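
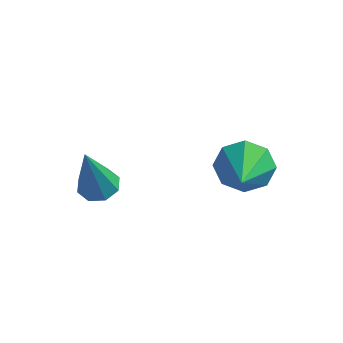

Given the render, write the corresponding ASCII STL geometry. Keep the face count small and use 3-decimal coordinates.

solid 
facet normal -0.250 0.859 -0.447
outer loop
vertex 0.922 0.536 -3.538
vertex 0.409 0.077 -4.133
vertex 0.265 0.459 -3.319
endloop
endfacet
facet normal 0.313 0.026 0.949
outer loop
vertex 0.922 0.536 -3.538
vertex 0.265 0.459 -3.319
vertex 0.791 -1.237 -3.447
endloop
endfacet
facet normal -0.250 0.859 -0.447
outer loop
vertex 0.265 0.459 -3.319
vertex 0.409 0.077 -4.133
vertex -0.307 0.158 -3.577
endloop
endfacet
facet normal -0.328 -0.172 0.929
outer loop
vertex 0.265 0.459 -3.319
vertex -0.307 0.158 -3.577
vertex 0.791 -1.237 -3.447
endloop
endfacet
facet normal -0.251 0.858 -0.448
outer loop
vertex -0.307 0.158 -3.577
vertex 0.409 0.077 -4.133
vertex -0.461 -0.191 -4.16
endloop
endfacet
facet normal -0.706 -0.510 0.492
outer loop
vertex -0.307 0.158 -3.577
vertex -0.461 -0.191 -4.16
vertex 0.791 -1.237 -3.447
endloop
endfacet
facet normal -0.250 0.858 -0.448
outer loop
vertex -0.461 -0.191 -4.16
vertex 0.409 0.077 -4.133
vertex -0.104 -0.383 -4.727
endloop
endfacet
facet normal -0.600 -0.793 -0.109
outer loop
vertex -0.461 -0.191 -4.16
vertex -0.104 -0.383 -4.727
vertex 0.791 -1.237 -3.447
endloop
endfacet
facet normal -0.250 0.858 -0.448
outer loop
vertex -0.104 -0.383 -4.727
vertex 0.409 0.077 -4.133
vertex 0.552 -0.306 -4.946
endloop
endfacet
facet normal -0.073 -0.852 -0.518
outer loop
vertex -0.104 -0.383 -4.727
vertex 0.552 -0.306 -4.946
vertex 0.791 -1.237 -3.447
endloop
endfacet
facet normal -0.249 0.858 -0.448
outer loop
vertex 0.552 -0.306 -4.946
vertex 0.409 0.077 -4.133
vertex 1.125 -0.005 -4.688
endloop
endfacet
facet normal 0.568 -0.655 -0.498
outer loop
vertex 0.552 -0.306 -4.946
vertex 1.125 -0.005 -4.688
vertex 0.791 -1.237 -3.447
endloop
endfacet
facet normal -0.249 0.858 -0.448
outer loop
vertex 1.125 -0.005 -4.688
vertex 0.409 0.077 -4.133
vertex 1.278 0.344 -4.105
endloop
endfacet
facet normal 0.947 -0.316 -0.059
outer loop
vertex 1.125 -0.005 -4.688
vertex 1.278 0.344 -4.105
vertex 0.791 -1.237 -3.447
endloop
endfacet
facet normal -0.249 0.859 -0.447
outer loop
vertex 1.278 0.344 -4.105
vertex 0.409 0.077 -4.133
vertex 0.922 0.536 -3.538
endloop
endfacet
facet normal 0.841 -0.034 0.540
outer loop
vertex 1.278 0.344 -4.105
vertex 0.922 0.536 -3.538
vertex 0.791 -1.237 -3.447
endloop
endfacet
facet normal 0.068 0.258 -0.964
outer loop
vertex -2.339 -3.421 -3.326
vertex -2.753 -2.969 -3.234
vertex -2.135 -3.012 -3.202
endloop
endfacet
facet normal 0.844 -0.488 0.223
outer loop
vertex -2.339 -3.421 -3.326
vertex -2.135 -3.012 -3.202
vertex -2.887 -3.471 -1.366
endloop
endfacet
facet normal 0.068 0.259 -0.963
outer loop
vertex -2.135 -3.012 -3.202
vertex -2.753 -2.969 -3.234
vertex -2.293 -2.577 -3.096
endloop
endfacet
facet normal 0.882 0.219 0.416
outer loop
vertex -2.135 -3.012 -3.202
vertex -2.293 -2.577 -3.096
vertex -2.887 -3.471 -1.366
endloop
endfacet
facet normal 0.068 0.259 -0.963
outer loop
vertex -2.293 -2.577 -3.096
vertex -2.753 -2.969 -3.234
vertex -2.72 -2.371 -3.071
endloop
endfacet
facet normal 0.395 0.754 0.525
outer loop
vertex -2.293 -2.577 -3.096
vertex -2.72 -2.371 -3.071
vertex -2.887 -3.471 -1.366
endloop
endfacet
facet normal 0.069 0.259 -0.963
outer loop
vertex -2.72 -2.371 -3.071
vertex -2.753 -2.969 -3.234
vertex -3.166 -2.516 -3.142
endloop
endfacet
facet normal -0.339 0.805 0.486
outer loop
vertex -2.72 -2.371 -3.071
vertex -3.166 -2.516 -3.142
vertex -2.887 -3.471 -1.366
endloop
endfacet
facet normal 0.070 0.259 -0.963
outer loop
vertex -3.166 -2.516 -3.142
vertex -2.753 -2.969 -3.234
vertex -3.37 -2.925 -3.267
endloop
endfacet
facet normal -0.883 0.342 0.322
outer loop
vertex -3.166 -2.516 -3.142
vertex -3.37 -2.925 -3.267
vertex -2.887 -3.471 -1.366
endloop
endfacet
facet normal 0.070 0.260 -0.963
outer loop
vertex -3.37 -2.925 -3.267
vertex -2.753 -2.969 -3.234
vertex -3.213 -3.36 -3.373
endloop
endfacet
facet normal -0.922 -0.364 0.130
outer loop
vertex -3.37 -2.925 -3.267
vertex -3.213 -3.36 -3.373
vertex -2.887 -3.471 -1.366
endloop
endfacet
facet normal 0.069 0.261 -0.963
outer loop
vertex -3.213 -3.36 -3.373
vertex -2.753 -2.969 -3.234
vertex -2.786 -3.566 -3.398
endloop
endfacet
facet normal -0.433 -0.901 0.021
outer loop
vertex -3.213 -3.36 -3.373
vertex -2.786 -3.566 -3.398
vertex -2.887 -3.471 -1.366
endloop
endfacet
facet normal 0.071 0.261 -0.963
outer loop
vertex -2.786 -3.566 -3.398
vertex -2.753 -2.969 -3.234
vertex -2.339 -3.421 -3.326
endloop
endfacet
facet normal 0.299 -0.952 0.059
outer loop
vertex -2.786 -3.566 -3.398
vertex -2.339 -3.421 -3.326
vertex -2.887 -3.471 -1.366
endloop
endfacet

endsolid


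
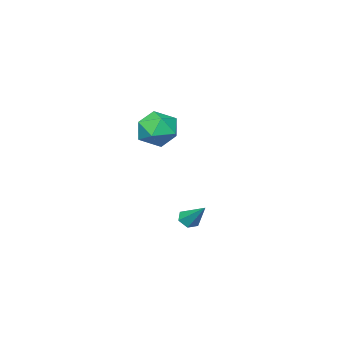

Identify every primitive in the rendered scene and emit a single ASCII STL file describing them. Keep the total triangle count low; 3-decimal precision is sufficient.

solid 
facet normal -0.096 -0.719 -0.689
outer loop
vertex -0.079 3.645 -4.06
vertex -0.422 3.39 -3.746
vertex -0.598 3.748 -4.095
endloop
endfacet
facet normal 0.201 0.848 -0.490
outer loop
vertex -0.079 3.645 -4.06
vertex -0.598 3.748 -4.095
vertex -0.278 4.47 -2.714
endloop
endfacet
facet normal -0.096 -0.719 -0.689
outer loop
vertex -0.598 3.748 -4.095
vertex -0.422 3.39 -3.746
vertex -0.941 3.493 -3.781
endloop
endfacet
facet normal -0.696 0.690 -0.200
outer loop
vertex -0.598 3.748 -4.095
vertex -0.941 3.493 -3.781
vertex -0.278 4.47 -2.714
endloop
endfacet
facet normal -0.096 -0.720 -0.688
outer loop
vertex -0.941 3.493 -3.781
vertex -0.422 3.39 -3.746
vertex -0.765 3.136 -3.432
endloop
endfacet
facet normal -0.869 0.052 0.492
outer loop
vertex -0.941 3.493 -3.781
vertex -0.765 3.136 -3.432
vertex -0.278 4.47 -2.714
endloop
endfacet
facet normal -0.095 -0.720 -0.687
outer loop
vertex -0.765 3.136 -3.432
vertex -0.422 3.39 -3.746
vertex -0.246 3.033 -3.396
endloop
endfacet
facet normal -0.147 -0.427 0.892
outer loop
vertex -0.765 3.136 -3.432
vertex -0.246 3.033 -3.396
vertex -0.278 4.47 -2.714
endloop
endfacet
facet normal -0.095 -0.720 -0.687
outer loop
vertex -0.246 3.033 -3.396
vertex -0.422 3.39 -3.746
vertex 0.097 3.287 -3.71
endloop
endfacet
facet normal 0.751 -0.269 0.603
outer loop
vertex -0.246 3.033 -3.396
vertex 0.097 3.287 -3.71
vertex -0.278 4.47 -2.714
endloop
endfacet
facet normal -0.095 -0.719 -0.688
outer loop
vertex 0.097 3.287 -3.71
vertex -0.422 3.39 -3.746
vertex -0.079 3.645 -4.06
endloop
endfacet
facet normal 0.926 0.368 -0.089
outer loop
vertex 0.097 3.287 -3.71
vertex -0.079 3.645 -4.06
vertex -0.278 4.47 -2.714
endloop
endfacet
facet normal -0.293 0.194 0.936
outer loop
vertex -4.393 -1.31 -0.201
vertex -3.832 -2.19 0.157
vertex -3.339 -1.204 0.107
endloop
endfacet
facet normal -0.242 0.795 0.555
outer loop
vertex -4.393 -1.31 -0.201
vertex -3.339 -1.204 0.107
vertex -3.705 -0.685 -0.796
endloop
endfacet
facet normal -0.676 0.737 -0.008
outer loop
vertex -4.393 -1.31 -0.201
vertex -3.705 -0.685 -0.796
vertex -4.424 -1.351 -1.304
endloop
endfacet
facet normal -0.995 0.100 0.024
outer loop
vertex -4.393 -1.31 -0.201
vertex -4.424 -1.351 -1.304
vertex -4.503 -2.281 -0.715
endloop
endfacet
facet normal -0.758 -0.236 0.608
outer loop
vertex -4.393 -1.31 -0.201
vertex -4.503 -2.281 -0.715
vertex -3.832 -2.19 0.157
endloop
endfacet
facet normal 0.427 0.848 0.314
outer loop
vertex -3.705 -0.685 -0.796
vertex -3.339 -1.204 0.107
vertex -2.717 -1.179 -0.805
endloop
endfacet
facet normal 0.345 -0.125 0.930
outer loop
vertex -3.339 -1.204 0.107
vertex -3.832 -2.19 0.157
vertex -2.796 -2.109 -0.216
endloop
endfacet
facet normal -0.407 -0.822 0.399
outer loop
vertex -3.832 -2.19 0.157
vertex -4.503 -2.281 -0.715
vertex -3.515 -2.775 -0.724
endloop
endfacet
facet normal -0.790 -0.279 -0.546
outer loop
vertex -4.503 -2.281 -0.715
vertex -4.424 -1.351 -1.304
vertex -3.881 -2.256 -1.627
endloop
endfacet
facet normal -0.274 0.753 -0.599
outer loop
vertex -4.424 -1.351 -1.304
vertex -3.705 -0.685 -0.796
vertex -3.388 -1.27 -1.677
endloop
endfacet
facet normal 0.995 -0.100 -0.024
outer loop
vertex -2.827 -2.15 -1.319
vertex -2.717 -1.179 -0.805
vertex -2.796 -2.109 -0.216
endloop
endfacet
facet normal 0.676 -0.737 0.008
outer loop
vertex -2.827 -2.15 -1.319
vertex -2.796 -2.109 -0.216
vertex -3.515 -2.775 -0.724
endloop
endfacet
facet normal 0.242 -0.795 -0.555
outer loop
vertex -2.827 -2.15 -1.319
vertex -3.515 -2.775 -0.724
vertex -3.881 -2.256 -1.627
endloop
endfacet
facet normal 0.293 -0.194 -0.936
outer loop
vertex -2.827 -2.15 -1.319
vertex -3.881 -2.256 -1.627
vertex -3.388 -1.27 -1.677
endloop
endfacet
facet normal 0.758 0.236 -0.608
outer loop
vertex -2.827 -2.15 -1.319
vertex -3.388 -1.27 -1.677
vertex -2.717 -1.179 -0.805
endloop
endfacet
facet normal 0.790 0.279 0.546
outer loop
vertex -2.796 -2.109 -0.216
vertex -2.717 -1.179 -0.805
vertex -3.339 -1.204 0.107
endloop
endfacet
facet normal 0.274 -0.753 0.599
outer loop
vertex -3.515 -2.775 -0.724
vertex -2.796 -2.109 -0.216
vertex -3.832 -2.19 0.157
endloop
endfacet
facet normal -0.427 -0.848 -0.314
outer loop
vertex -3.881 -2.256 -1.627
vertex -3.515 -2.775 -0.724
vertex -4.503 -2.281 -0.715
endloop
endfacet
facet normal -0.345 0.125 -0.930
outer loop
vertex -3.388 -1.27 -1.677
vertex -3.881 -2.256 -1.627
vertex -4.424 -1.351 -1.304
endloop
endfacet
facet normal 0.407 0.822 -0.399
outer loop
vertex -2.717 -1.179 -0.805
vertex -3.388 -1.27 -1.677
vertex -3.705 -0.685 -0.796
endloop
endfacet

endsolid


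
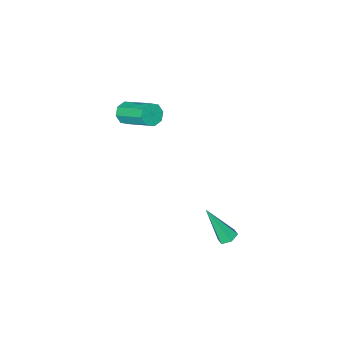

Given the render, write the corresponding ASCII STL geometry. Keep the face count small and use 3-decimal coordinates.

solid 
facet normal 0.202 -0.836 -0.510
outer loop
vertex 2.173 -2.891 2.563
vertex 1.523 -2.958 2.416
vertex 2.045 -2.655 2.126
endloop
endfacet
facet normal 0.947 0.300 -0.115
outer loop
vertex 2.173 -2.891 2.563
vertex 2.045 -2.655 2.126
vertex 1.747 -1.134 3.632
endloop
endfacet
facet normal 0.947 0.299 -0.114
outer loop
vertex 1.747 -1.134 3.632
vertex 2.045 -2.655 2.126
vertex 1.62 -0.899 3.194
endloop
endfacet
facet normal -0.203 0.837 0.508
outer loop
vertex 1.747 -1.134 3.632
vertex 1.62 -0.899 3.194
vertex 1.097 -1.202 3.484
endloop
endfacet
facet normal 0.204 -0.837 -0.508
outer loop
vertex 2.045 -2.655 2.126
vertex 1.523 -2.958 2.416
vertex 1.612 -2.598 1.858
endloop
endfacet
facet normal 0.494 0.536 -0.684
outer loop
vertex 2.045 -2.655 2.126
vertex 1.612 -2.598 1.858
vertex 1.62 -0.899 3.194
endloop
endfacet
facet normal 0.493 0.536 -0.685
outer loop
vertex 1.62 -0.899 3.194
vertex 1.612 -2.598 1.858
vertex 1.186 -0.841 2.927
endloop
endfacet
facet normal -0.202 0.836 0.510
outer loop
vertex 1.62 -0.899 3.194
vertex 1.186 -0.841 2.927
vertex 1.097 -1.202 3.484
endloop
endfacet
facet normal 0.202 -0.837 -0.508
outer loop
vertex 1.612 -2.598 1.858
vertex 1.523 -2.958 2.416
vertex 1.126 -2.751 1.917
endloop
endfacet
facet normal -0.248 0.459 -0.853
outer loop
vertex 1.612 -2.598 1.858
vertex 1.126 -2.751 1.917
vertex 1.186 -0.841 2.927
endloop
endfacet
facet normal -0.248 0.459 -0.853
outer loop
vertex 1.186 -0.841 2.927
vertex 1.126 -2.751 1.917
vertex 0.7 -0.994 2.986
endloop
endfacet
facet normal -0.201 0.836 0.510
outer loop
vertex 1.186 -0.841 2.927
vertex 0.7 -0.994 2.986
vertex 1.097 -1.202 3.484
endloop
endfacet
facet normal 0.203 -0.837 -0.509
outer loop
vertex 1.126 -2.751 1.917
vertex 1.523 -2.958 2.416
vertex 0.873 -3.026 2.268
endloop
endfacet
facet normal -0.846 0.112 -0.522
outer loop
vertex 1.126 -2.751 1.917
vertex 0.873 -3.026 2.268
vertex 0.7 -0.994 2.986
endloop
endfacet
facet normal -0.846 0.112 -0.522
outer loop
vertex 0.7 -0.994 2.986
vertex 0.873 -3.026 2.268
vertex 0.447 -1.269 3.337
endloop
endfacet
facet normal -0.202 0.836 0.510
outer loop
vertex 0.7 -0.994 2.986
vertex 0.447 -1.269 3.337
vertex 1.097 -1.202 3.484
endloop
endfacet
facet normal 0.203 -0.837 -0.508
outer loop
vertex 0.873 -3.026 2.268
vertex 1.523 -2.958 2.416
vertex 1.0 -3.261 2.706
endloop
endfacet
facet normal -0.947 -0.299 0.114
outer loop
vertex 0.873 -3.026 2.268
vertex 1.0 -3.261 2.706
vertex 0.447 -1.269 3.337
endloop
endfacet
facet normal -0.947 -0.300 0.116
outer loop
vertex 0.447 -1.269 3.337
vertex 1.0 -3.261 2.706
vertex 0.575 -1.505 3.774
endloop
endfacet
facet normal -0.202 0.836 0.510
outer loop
vertex 0.447 -1.269 3.337
vertex 0.575 -1.505 3.774
vertex 1.097 -1.202 3.484
endloop
endfacet
facet normal 0.202 -0.836 -0.510
outer loop
vertex 1.0 -3.261 2.706
vertex 1.523 -2.958 2.416
vertex 1.434 -3.319 2.973
endloop
endfacet
facet normal -0.493 -0.536 0.685
outer loop
vertex 1.0 -3.261 2.706
vertex 1.434 -3.319 2.973
vertex 0.575 -1.505 3.774
endloop
endfacet
facet normal -0.494 -0.536 0.684
outer loop
vertex 0.575 -1.505 3.774
vertex 1.434 -3.319 2.973
vertex 1.008 -1.562 4.042
endloop
endfacet
facet normal -0.204 0.837 0.508
outer loop
vertex 0.575 -1.505 3.774
vertex 1.008 -1.562 4.042
vertex 1.097 -1.202 3.484
endloop
endfacet
facet normal 0.201 -0.836 -0.510
outer loop
vertex 1.434 -3.319 2.973
vertex 1.523 -2.958 2.416
vertex 1.92 -3.166 2.914
endloop
endfacet
facet normal 0.248 -0.459 0.853
outer loop
vertex 1.434 -3.319 2.973
vertex 1.92 -3.166 2.914
vertex 1.008 -1.562 4.042
endloop
endfacet
facet normal 0.248 -0.459 0.853
outer loop
vertex 1.008 -1.562 4.042
vertex 1.92 -3.166 2.914
vertex 1.494 -1.409 3.983
endloop
endfacet
facet normal -0.202 0.837 0.508
outer loop
vertex 1.008 -1.562 4.042
vertex 1.494 -1.409 3.983
vertex 1.097 -1.202 3.484
endloop
endfacet
facet normal 0.202 -0.836 -0.510
outer loop
vertex 1.92 -3.166 2.914
vertex 1.523 -2.958 2.416
vertex 2.173 -2.891 2.563
endloop
endfacet
facet normal 0.846 -0.112 0.522
outer loop
vertex 1.92 -3.166 2.914
vertex 2.173 -2.891 2.563
vertex 1.494 -1.409 3.983
endloop
endfacet
facet normal 0.846 -0.112 0.522
outer loop
vertex 1.494 -1.409 3.983
vertex 2.173 -2.891 2.563
vertex 1.747 -1.134 3.632
endloop
endfacet
facet normal -0.203 0.837 0.509
outer loop
vertex 1.494 -1.409 3.983
vertex 1.747 -1.134 3.632
vertex 1.097 -1.202 3.484
endloop
endfacet
facet normal -0.344 0.380 -0.859
outer loop
vertex 0.519 3.946 -2.356
vertex 0.148 4.241 -2.077
vertex 0.644 4.453 -2.182
endloop
endfacet
facet normal 0.964 -0.166 -0.209
outer loop
vertex 0.519 3.946 -2.356
vertex 0.644 4.453 -2.182
vertex 0.892 3.419 -0.223
endloop
endfacet
facet normal -0.344 0.380 -0.858
outer loop
vertex 0.644 4.453 -2.182
vertex 0.148 4.241 -2.077
vertex 0.273 4.747 -1.903
endloop
endfacet
facet normal 0.711 0.655 0.256
outer loop
vertex 0.644 4.453 -2.182
vertex 0.273 4.747 -1.903
vertex 0.892 3.419 -0.223
endloop
endfacet
facet normal -0.345 0.380 -0.858
outer loop
vertex 0.273 4.747 -1.903
vertex 0.148 4.241 -2.077
vertex -0.224 4.535 -1.797
endloop
endfacet
facet normal -0.177 0.739 0.650
outer loop
vertex 0.273 4.747 -1.903
vertex -0.224 4.535 -1.797
vertex 0.892 3.419 -0.223
endloop
endfacet
facet normal -0.345 0.381 -0.858
outer loop
vertex -0.224 4.535 -1.797
vertex 0.148 4.241 -2.077
vertex -0.349 4.028 -1.972
endloop
endfacet
facet normal -0.815 0.001 0.579
outer loop
vertex -0.224 4.535 -1.797
vertex -0.349 4.028 -1.972
vertex 0.892 3.419 -0.223
endloop
endfacet
facet normal -0.344 0.380 -0.859
outer loop
vertex -0.349 4.028 -1.972
vertex 0.148 4.241 -2.077
vertex 0.023 3.734 -2.251
endloop
endfacet
facet normal -0.562 -0.819 0.114
outer loop
vertex -0.349 4.028 -1.972
vertex 0.023 3.734 -2.251
vertex 0.892 3.419 -0.223
endloop
endfacet
facet normal -0.344 0.380 -0.859
outer loop
vertex 0.023 3.734 -2.251
vertex 0.148 4.241 -2.077
vertex 0.519 3.946 -2.356
endloop
endfacet
facet normal 0.327 -0.903 -0.280
outer loop
vertex 0.023 3.734 -2.251
vertex 0.519 3.946 -2.356
vertex 0.892 3.419 -0.223
endloop
endfacet

endsolid


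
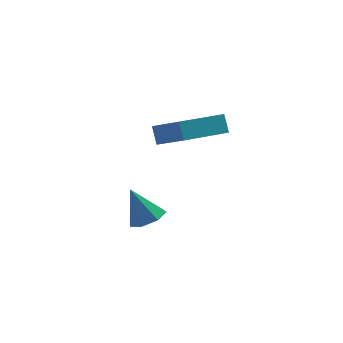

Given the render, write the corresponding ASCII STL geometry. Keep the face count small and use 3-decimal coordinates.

solid 
facet normal 0.352 -0.353 -0.867
outer loop
vertex -0.695 0.952 -1.716
vertex -1.36 0.459 -1.785
vertex -1.26 1.236 -2.061
endloop
endfacet
facet normal 0.320 0.919 0.232
outer loop
vertex -0.695 0.952 -1.716
vertex -1.26 1.236 -2.061
vertex -1.94 1.041 -0.355
endloop
endfacet
facet normal 0.352 -0.353 -0.867
outer loop
vertex -1.26 1.236 -2.061
vertex -1.36 0.459 -1.785
vertex -1.9 0.935 -2.198
endloop
endfacet
facet normal -0.414 0.908 -0.061
outer loop
vertex -1.26 1.236 -2.061
vertex -1.9 0.935 -2.198
vertex -1.94 1.041 -0.355
endloop
endfacet
facet normal 0.353 -0.352 -0.867
outer loop
vertex -1.9 0.935 -2.198
vertex -1.36 0.459 -1.785
vertex -2.133 0.276 -2.025
endloop
endfacet
facet normal -0.945 0.324 -0.039
outer loop
vertex -1.9 0.935 -2.198
vertex -2.133 0.276 -2.025
vertex -1.94 1.041 -0.355
endloop
endfacet
facet normal 0.353 -0.352 -0.867
outer loop
vertex -2.133 0.276 -2.025
vertex -1.36 0.459 -1.785
vertex -1.783 -0.245 -1.671
endloop
endfacet
facet normal -0.874 -0.395 0.282
outer loop
vertex -2.133 0.276 -2.025
vertex -1.783 -0.245 -1.671
vertex -1.94 1.041 -0.355
endloop
endfacet
facet normal 0.352 -0.352 -0.868
outer loop
vertex -1.783 -0.245 -1.671
vertex -1.36 0.459 -1.785
vertex -1.115 -0.236 -1.404
endloop
endfacet
facet normal -0.254 -0.707 0.660
outer loop
vertex -1.783 -0.245 -1.671
vertex -1.115 -0.236 -1.404
vertex -1.94 1.041 -0.355
endloop
endfacet
facet normal 0.351 -0.352 -0.868
outer loop
vertex -1.115 -0.236 -1.404
vertex -1.36 0.459 -1.785
vertex -0.631 0.297 -1.424
endloop
endfacet
facet normal 0.448 -0.377 0.811
outer loop
vertex -1.115 -0.236 -1.404
vertex -0.631 0.297 -1.424
vertex -1.94 1.041 -0.355
endloop
endfacet
facet normal 0.351 -0.352 -0.867
outer loop
vertex -0.631 0.297 -1.424
vertex -1.36 0.459 -1.785
vertex -0.695 0.952 -1.716
endloop
endfacet
facet normal 0.704 0.346 0.621
outer loop
vertex -0.631 0.297 -1.424
vertex -0.695 0.952 -1.716
vertex -1.94 1.041 -0.355
endloop
endfacet
facet normal -0.931 -0.314 0.186
outer loop
vertex -0.265 -0.264 4.422
vertex -0.986 1.17 3.229
vertex -0.217 -0.818 3.727
endloop
endfacet
facet normal 0.361 -0.717 0.596
outer loop
vertex 1.766 -0.15 3.331
vertex -0.265 -0.264 4.422
vertex -0.217 -0.818 3.727
endloop
endfacet
facet normal -0.931 -0.314 0.186
outer loop
vertex -0.217 -0.818 3.727
vertex -0.986 1.17 3.229
vertex -0.938 0.616 2.534
endloop
endfacet
facet normal 0.054 -0.623 -0.781
outer loop
vertex -0.938 0.616 2.534
vertex 1.766 -0.15 3.331
vertex -0.217 -0.818 3.727
endloop
endfacet
facet normal -0.054 0.623 0.781
outer loop
vertex -0.265 -0.264 4.422
vertex 0.997 1.838 2.833
vertex -0.986 1.17 3.229
endloop
endfacet
facet normal 0.361 -0.717 0.596
outer loop
vertex 1.718 0.404 4.026
vertex -0.265 -0.264 4.422
vertex 1.766 -0.15 3.331
endloop
endfacet
facet normal -0.054 0.623 0.781
outer loop
vertex 1.718 0.404 4.026
vertex 0.997 1.838 2.833
vertex -0.265 -0.264 4.422
endloop
endfacet
facet normal -0.361 0.717 -0.596
outer loop
vertex -0.986 1.17 3.229
vertex 0.997 1.838 2.833
vertex -0.938 0.616 2.534
endloop
endfacet
facet normal 0.054 -0.623 -0.781
outer loop
vertex 1.045 1.284 2.138
vertex 1.766 -0.15 3.331
vertex -0.938 0.616 2.534
endloop
endfacet
facet normal -0.361 0.717 -0.596
outer loop
vertex -0.938 0.616 2.534
vertex 0.997 1.838 2.833
vertex 1.045 1.284 2.138
endloop
endfacet
facet normal 0.931 0.314 -0.186
outer loop
vertex 1.045 1.284 2.138
vertex 1.718 0.404 4.026
vertex 1.766 -0.15 3.331
endloop
endfacet
facet normal 0.931 0.314 -0.186
outer loop
vertex 0.997 1.838 2.833
vertex 1.718 0.404 4.026
vertex 1.045 1.284 2.138
endloop
endfacet

endsolid


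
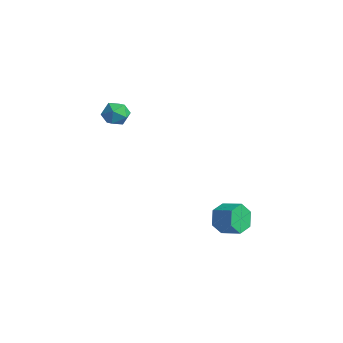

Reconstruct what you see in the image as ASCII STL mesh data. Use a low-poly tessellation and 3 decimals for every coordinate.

solid 
facet normal -0.881 -0.337 -0.331
outer loop
vertex 3.705 0.67 -4.234
vertex 3.232 1.057 -3.368
vertex 3.327 1.66 -4.235
endloop
endfacet
facet normal 0.309 0.117 -0.944
outer loop
vertex 3.705 0.67 -4.234
vertex 3.327 1.66 -4.235
vertex 4.921 1.135 -3.778
endloop
endfacet
facet normal 0.309 0.118 -0.944
outer loop
vertex 4.921 1.135 -3.778
vertex 3.327 1.66 -4.235
vertex 4.543 2.125 -3.778
endloop
endfacet
facet normal 0.882 0.337 0.331
outer loop
vertex 4.921 1.135 -3.778
vertex 4.543 2.125 -3.778
vertex 4.448 1.523 -2.912
endloop
endfacet
facet normal -0.881 -0.337 -0.331
outer loop
vertex 3.327 1.66 -4.235
vertex 3.232 1.057 -3.368
vertex 2.853 2.048 -3.369
endloop
endfacet
facet normal -0.154 0.868 -0.473
outer loop
vertex 3.327 1.66 -4.235
vertex 2.853 2.048 -3.369
vertex 4.543 2.125 -3.778
endloop
endfacet
facet normal -0.154 0.867 -0.473
outer loop
vertex 4.543 2.125 -3.778
vertex 2.853 2.048 -3.369
vertex 4.07 2.513 -2.913
endloop
endfacet
facet normal 0.881 0.337 0.331
outer loop
vertex 4.543 2.125 -3.778
vertex 4.07 2.513 -2.913
vertex 4.448 1.523 -2.912
endloop
endfacet
facet normal -0.882 -0.337 -0.330
outer loop
vertex 2.853 2.048 -3.369
vertex 3.232 1.057 -3.368
vertex 2.759 1.445 -2.502
endloop
endfacet
facet normal -0.463 0.750 0.472
outer loop
vertex 2.853 2.048 -3.369
vertex 2.759 1.445 -2.502
vertex 4.07 2.513 -2.913
endloop
endfacet
facet normal -0.464 0.750 0.471
outer loop
vertex 4.07 2.513 -2.913
vertex 2.759 1.445 -2.502
vertex 3.975 1.91 -2.046
endloop
endfacet
facet normal 0.881 0.337 0.331
outer loop
vertex 4.07 2.513 -2.913
vertex 3.975 1.91 -2.046
vertex 4.448 1.523 -2.912
endloop
endfacet
facet normal -0.882 -0.337 -0.331
outer loop
vertex 2.759 1.445 -2.502
vertex 3.232 1.057 -3.368
vertex 3.137 0.455 -2.502
endloop
endfacet
facet normal -0.309 -0.118 0.944
outer loop
vertex 2.759 1.445 -2.502
vertex 3.137 0.455 -2.502
vertex 3.975 1.91 -2.046
endloop
endfacet
facet normal -0.310 -0.117 0.944
outer loop
vertex 3.975 1.91 -2.046
vertex 3.137 0.455 -2.502
vertex 4.353 0.92 -2.045
endloop
endfacet
facet normal 0.881 0.337 0.331
outer loop
vertex 3.975 1.91 -2.046
vertex 4.353 0.92 -2.045
vertex 4.448 1.523 -2.912
endloop
endfacet
facet normal -0.881 -0.337 -0.331
outer loop
vertex 3.137 0.455 -2.502
vertex 3.232 1.057 -3.368
vertex 3.61 0.067 -3.367
endloop
endfacet
facet normal 0.154 -0.867 0.473
outer loop
vertex 3.137 0.455 -2.502
vertex 3.61 0.067 -3.367
vertex 4.353 0.92 -2.045
endloop
endfacet
facet normal 0.154 -0.867 0.473
outer loop
vertex 4.353 0.92 -2.045
vertex 3.61 0.067 -3.367
vertex 4.827 0.532 -2.911
endloop
endfacet
facet normal 0.881 0.337 0.331
outer loop
vertex 4.353 0.92 -2.045
vertex 4.827 0.532 -2.911
vertex 4.448 1.523 -2.912
endloop
endfacet
facet normal -0.881 -0.337 -0.331
outer loop
vertex 3.61 0.067 -3.367
vertex 3.232 1.057 -3.368
vertex 3.705 0.67 -4.234
endloop
endfacet
facet normal 0.463 -0.751 -0.471
outer loop
vertex 3.61 0.067 -3.367
vertex 3.705 0.67 -4.234
vertex 4.827 0.532 -2.911
endloop
endfacet
facet normal 0.464 -0.750 -0.471
outer loop
vertex 4.827 0.532 -2.911
vertex 3.705 0.67 -4.234
vertex 4.921 1.135 -3.778
endloop
endfacet
facet normal 0.882 0.337 0.330
outer loop
vertex 4.827 0.532 -2.911
vertex 4.921 1.135 -3.778
vertex 4.448 1.523 -2.912
endloop
endfacet
facet normal -0.890 0.441 -0.116
outer loop
vertex -4.499 -0.987 2.296
vertex -4.913 -1.676 2.854
vertex -4.562 -0.86 3.264
endloop
endfacet
facet normal -0.362 0.921 -0.144
outer loop
vertex -4.499 -0.987 2.296
vertex -4.562 -0.86 3.264
vertex -3.743 -0.612 2.79
endloop
endfacet
facet normal 0.077 0.734 -0.675
outer loop
vertex -4.499 -0.987 2.296
vertex -3.743 -0.612 2.79
vertex -3.588 -1.274 2.087
endloop
endfacet
facet normal -0.180 0.138 -0.974
outer loop
vertex -4.499 -0.987 2.296
vertex -3.588 -1.274 2.087
vertex -4.311 -1.932 2.127
endloop
endfacet
facet normal -0.777 -0.042 -0.628
outer loop
vertex -4.499 -0.987 2.296
vertex -4.311 -1.932 2.127
vertex -4.913 -1.676 2.854
endloop
endfacet
facet normal 0.003 0.884 0.467
outer loop
vertex -3.743 -0.612 2.79
vertex -4.562 -0.86 3.264
vertex -3.689 -1.068 3.653
endloop
endfacet
facet normal -0.851 0.107 0.514
outer loop
vertex -4.562 -0.86 3.264
vertex -4.913 -1.676 2.854
vertex -4.412 -1.726 3.693
endloop
endfacet
facet normal -0.667 -0.675 -0.315
outer loop
vertex -4.913 -1.676 2.854
vertex -4.311 -1.932 2.127
vertex -4.257 -2.388 2.99
endloop
endfacet
facet normal 0.299 -0.382 -0.875
outer loop
vertex -4.311 -1.932 2.127
vertex -3.588 -1.274 2.087
vertex -3.438 -2.14 2.516
endloop
endfacet
facet normal 0.713 0.582 -0.391
outer loop
vertex -3.588 -1.274 2.087
vertex -3.743 -0.612 2.79
vertex -3.087 -1.324 2.926
endloop
endfacet
facet normal 0.180 -0.138 0.974
outer loop
vertex -3.501 -2.013 3.484
vertex -3.689 -1.068 3.653
vertex -4.412 -1.726 3.693
endloop
endfacet
facet normal -0.077 -0.734 0.675
outer loop
vertex -3.501 -2.013 3.484
vertex -4.412 -1.726 3.693
vertex -4.257 -2.388 2.99
endloop
endfacet
facet normal 0.362 -0.921 0.144
outer loop
vertex -3.501 -2.013 3.484
vertex -4.257 -2.388 2.99
vertex -3.438 -2.14 2.516
endloop
endfacet
facet normal 0.890 -0.441 0.116
outer loop
vertex -3.501 -2.013 3.484
vertex -3.438 -2.14 2.516
vertex -3.087 -1.324 2.926
endloop
endfacet
facet normal 0.777 0.042 0.628
outer loop
vertex -3.501 -2.013 3.484
vertex -3.087 -1.324 2.926
vertex -3.689 -1.068 3.653
endloop
endfacet
facet normal -0.299 0.382 0.875
outer loop
vertex -4.412 -1.726 3.693
vertex -3.689 -1.068 3.653
vertex -4.562 -0.86 3.264
endloop
endfacet
facet normal -0.713 -0.582 0.391
outer loop
vertex -4.257 -2.388 2.99
vertex -4.412 -1.726 3.693
vertex -4.913 -1.676 2.854
endloop
endfacet
facet normal -0.003 -0.884 -0.467
outer loop
vertex -3.438 -2.14 2.516
vertex -4.257 -2.388 2.99
vertex -4.311 -1.932 2.127
endloop
endfacet
facet normal 0.851 -0.107 -0.514
outer loop
vertex -3.087 -1.324 2.926
vertex -3.438 -2.14 2.516
vertex -3.588 -1.274 2.087
endloop
endfacet
facet normal 0.667 0.675 0.315
outer loop
vertex -3.689 -1.068 3.653
vertex -3.087 -1.324 2.926
vertex -3.743 -0.612 2.79
endloop
endfacet

endsolid


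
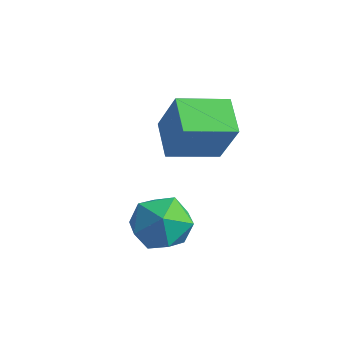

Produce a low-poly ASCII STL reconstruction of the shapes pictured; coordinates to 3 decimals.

solid 
facet normal -0.931 -0.143 0.336
outer loop
vertex -2.342 0.007 -3.409
vertex -2.384 -0.893 -3.909
vertex -2.039 -0.859 -2.938
endloop
endfacet
facet normal -0.550 0.242 0.799
outer loop
vertex -2.342 0.007 -3.409
vertex -2.039 -0.859 -2.938
vertex -1.493 0.007 -2.825
endloop
endfacet
facet normal -0.318 0.827 0.463
outer loop
vertex -2.342 0.007 -3.409
vertex -1.493 0.007 -2.825
vertex -1.5 0.508 -3.725
endloop
endfacet
facet normal -0.557 0.804 -0.210
outer loop
vertex -2.342 0.007 -3.409
vertex -1.5 0.508 -3.725
vertex -2.05 -0.048 -4.395
endloop
endfacet
facet normal -0.936 0.204 -0.288
outer loop
vertex -2.342 0.007 -3.409
vertex -2.05 -0.048 -4.395
vertex -2.384 -0.893 -3.909
endloop
endfacet
facet normal 0.021 -0.143 0.990
outer loop
vertex -1.493 0.007 -2.825
vertex -2.039 -0.859 -2.938
vertex -1.01 -0.892 -2.965
endloop
endfacet
facet normal -0.596 -0.767 0.239
outer loop
vertex -2.039 -0.859 -2.938
vertex -2.384 -0.893 -3.909
vertex -1.56 -1.448 -3.635
endloop
endfacet
facet normal -0.604 -0.204 -0.770
outer loop
vertex -2.384 -0.893 -3.909
vertex -2.05 -0.048 -4.395
vertex -1.567 -0.947 -4.535
endloop
endfacet
facet normal 0.008 0.766 -0.642
outer loop
vertex -2.05 -0.048 -4.395
vertex -1.5 0.508 -3.725
vertex -1.021 -0.081 -4.422
endloop
endfacet
facet normal 0.394 0.804 0.445
outer loop
vertex -1.5 0.508 -3.725
vertex -1.493 0.007 -2.825
vertex -0.676 -0.047 -3.451
endloop
endfacet
facet normal 0.557 -0.804 0.210
outer loop
vertex -0.718 -0.947 -3.951
vertex -1.01 -0.892 -2.965
vertex -1.56 -1.448 -3.635
endloop
endfacet
facet normal 0.318 -0.827 -0.463
outer loop
vertex -0.718 -0.947 -3.951
vertex -1.56 -1.448 -3.635
vertex -1.567 -0.947 -4.535
endloop
endfacet
facet normal 0.550 -0.242 -0.799
outer loop
vertex -0.718 -0.947 -3.951
vertex -1.567 -0.947 -4.535
vertex -1.021 -0.081 -4.422
endloop
endfacet
facet normal 0.931 0.143 -0.336
outer loop
vertex -0.718 -0.947 -3.951
vertex -1.021 -0.081 -4.422
vertex -0.676 -0.047 -3.451
endloop
endfacet
facet normal 0.936 -0.204 0.288
outer loop
vertex -0.718 -0.947 -3.951
vertex -0.676 -0.047 -3.451
vertex -1.01 -0.892 -2.965
endloop
endfacet
facet normal -0.008 -0.766 0.642
outer loop
vertex -1.56 -1.448 -3.635
vertex -1.01 -0.892 -2.965
vertex -2.039 -0.859 -2.938
endloop
endfacet
facet normal -0.394 -0.804 -0.445
outer loop
vertex -1.567 -0.947 -4.535
vertex -1.56 -1.448 -3.635
vertex -2.384 -0.893 -3.909
endloop
endfacet
facet normal -0.021 0.143 -0.990
outer loop
vertex -1.021 -0.081 -4.422
vertex -1.567 -0.947 -4.535
vertex -2.05 -0.048 -4.395
endloop
endfacet
facet normal 0.596 0.767 -0.239
outer loop
vertex -0.676 -0.047 -3.451
vertex -1.021 -0.081 -4.422
vertex -1.5 0.508 -3.725
endloop
endfacet
facet normal 0.604 0.204 0.770
outer loop
vertex -1.01 -0.892 -2.965
vertex -0.676 -0.047 -3.451
vertex -1.493 0.007 -2.825
endloop
endfacet
facet normal -0.763 0.486 0.427
outer loop
vertex -3.329 1.742 -0.462
vertex -2.588 3.2 -0.796
vertex -4.147 1.806 -1.996
endloop
endfacet
facet normal -0.444 -0.873 0.200
outer loop
vertex -3.132 1.16 -2.564
vertex -3.329 1.742 -0.462
vertex -4.147 1.806 -1.996
endloop
endfacet
facet normal -0.763 0.486 0.427
outer loop
vertex -4.147 1.806 -1.996
vertex -2.588 3.2 -0.796
vertex -3.405 3.264 -2.33
endloop
endfacet
facet normal -0.470 0.037 -0.882
outer loop
vertex -3.405 3.264 -2.33
vertex -3.132 1.16 -2.564
vertex -4.147 1.806 -1.996
endloop
endfacet
facet normal 0.470 -0.037 0.882
outer loop
vertex -3.329 1.742 -0.462
vertex -1.573 2.554 -1.364
vertex -2.588 3.2 -0.796
endloop
endfacet
facet normal -0.444 -0.873 0.200
outer loop
vertex -2.315 1.096 -1.03
vertex -3.329 1.742 -0.462
vertex -3.132 1.16 -2.564
endloop
endfacet
facet normal 0.470 -0.037 0.882
outer loop
vertex -2.315 1.096 -1.03
vertex -1.573 2.554 -1.364
vertex -3.329 1.742 -0.462
endloop
endfacet
facet normal 0.444 0.873 -0.200
outer loop
vertex -2.588 3.2 -0.796
vertex -1.573 2.554 -1.364
vertex -3.405 3.264 -2.33
endloop
endfacet
facet normal -0.470 0.037 -0.882
outer loop
vertex -2.391 2.618 -2.898
vertex -3.132 1.16 -2.564
vertex -3.405 3.264 -2.33
endloop
endfacet
facet normal 0.444 0.873 -0.200
outer loop
vertex -3.405 3.264 -2.33
vertex -1.573 2.554 -1.364
vertex -2.391 2.618 -2.898
endloop
endfacet
facet normal 0.763 -0.486 -0.427
outer loop
vertex -2.391 2.618 -2.898
vertex -2.315 1.096 -1.03
vertex -3.132 1.16 -2.564
endloop
endfacet
facet normal 0.763 -0.486 -0.427
outer loop
vertex -1.573 2.554 -1.364
vertex -2.315 1.096 -1.03
vertex -2.391 2.618 -2.898
endloop
endfacet

endsolid


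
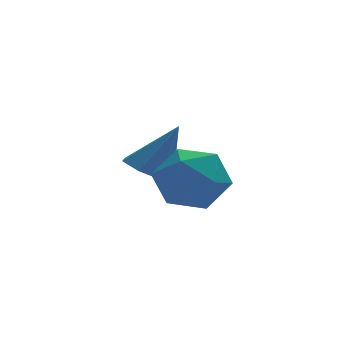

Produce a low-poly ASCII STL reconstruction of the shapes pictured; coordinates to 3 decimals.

solid 
facet normal -0.503 -0.015 -0.864
outer loop
vertex 1.374 0.012 -3.071
vertex 0.69 0.327 -2.678
vertex 1.325 0.747 -3.055
endloop
endfacet
facet normal 0.988 0.069 -0.138
outer loop
vertex 1.374 0.012 -3.071
vertex 1.325 0.747 -3.055
vertex 1.63 0.353 -1.062
endloop
endfacet
facet normal -0.504 -0.013 -0.864
outer loop
vertex 1.325 0.747 -3.055
vertex 0.69 0.327 -2.678
vertex 0.798 1.167 -2.754
endloop
endfacet
facet normal 0.641 0.766 0.053
outer loop
vertex 1.325 0.747 -3.055
vertex 0.798 1.167 -2.754
vertex 1.63 0.353 -1.062
endloop
endfacet
facet normal -0.502 -0.014 -0.865
outer loop
vertex 0.798 1.167 -2.754
vertex 0.69 0.327 -2.678
vertex 0.189 0.954 -2.397
endloop
endfacet
facet normal -0.047 0.891 0.452
outer loop
vertex 0.798 1.167 -2.754
vertex 0.189 0.954 -2.397
vertex 1.63 0.353 -1.062
endloop
endfacet
facet normal -0.502 -0.014 -0.864
outer loop
vertex 0.189 0.954 -2.397
vertex 0.69 0.327 -2.678
vertex -0.043 0.269 -2.251
endloop
endfacet
facet normal -0.554 0.349 0.756
outer loop
vertex 0.189 0.954 -2.397
vertex -0.043 0.269 -2.251
vertex 1.63 0.353 -1.062
endloop
endfacet
facet normal -0.503 -0.014 -0.864
outer loop
vertex -0.043 0.269 -2.251
vertex 0.69 0.327 -2.678
vertex 0.277 -0.372 -2.427
endloop
endfacet
facet normal -0.501 -0.453 0.737
outer loop
vertex -0.043 0.269 -2.251
vertex 0.277 -0.372 -2.427
vertex 1.63 0.353 -1.062
endloop
endfacet
facet normal -0.503 -0.013 -0.864
outer loop
vertex 0.277 -0.372 -2.427
vertex 0.69 0.327 -2.678
vertex 0.907 -0.487 -2.792
endloop
endfacet
facet normal 0.072 -0.909 0.411
outer loop
vertex 0.277 -0.372 -2.427
vertex 0.907 -0.487 -2.792
vertex 1.63 0.353 -1.062
endloop
endfacet
facet normal -0.503 -0.013 -0.864
outer loop
vertex 0.907 -0.487 -2.792
vertex 0.69 0.327 -2.678
vertex 1.374 0.012 -3.071
endloop
endfacet
facet normal 0.736 -0.677 0.021
outer loop
vertex 0.907 -0.487 -2.792
vertex 1.374 0.012 -3.071
vertex 1.63 0.353 -1.062
endloop
endfacet
facet normal -0.639 0.694 0.331
outer loop
vertex 0.907 -1.398 -2.252
vertex 0.195 -2.253 -1.834
vertex 1.047 -1.798 -1.142
endloop
endfacet
facet normal 0.031 0.942 0.335
outer loop
vertex 0.907 -1.398 -2.252
vertex 1.047 -1.798 -1.142
vertex 1.998 -1.587 -1.822
endloop
endfacet
facet normal 0.286 0.900 -0.330
outer loop
vertex 0.907 -1.398 -2.252
vertex 1.998 -1.587 -1.822
vertex 1.733 -1.911 -2.935
endloop
endfacet
facet normal -0.227 0.627 -0.745
outer loop
vertex 0.907 -1.398 -2.252
vertex 1.733 -1.911 -2.935
vertex 0.619 -2.322 -2.941
endloop
endfacet
facet normal -0.798 0.500 -0.337
outer loop
vertex 0.907 -1.398 -2.252
vertex 0.619 -2.322 -2.941
vertex 0.195 -2.253 -1.834
endloop
endfacet
facet normal 0.422 0.511 0.749
outer loop
vertex 1.998 -1.587 -1.822
vertex 1.047 -1.798 -1.142
vertex 1.961 -2.558 -1.139
endloop
endfacet
facet normal -0.662 0.111 0.742
outer loop
vertex 1.047 -1.798 -1.142
vertex 0.195 -2.253 -1.834
vertex 0.847 -2.969 -1.145
endloop
endfacet
facet normal -0.918 -0.204 -0.339
outer loop
vertex 0.195 -2.253 -1.834
vertex 0.619 -2.322 -2.941
vertex 0.582 -3.293 -2.258
endloop
endfacet
facet normal 0.005 0.002 -1.000
outer loop
vertex 0.619 -2.322 -2.941
vertex 1.733 -1.911 -2.935
vertex 1.533 -3.082 -2.938
endloop
endfacet
facet normal 0.834 0.444 -0.328
outer loop
vertex 1.733 -1.911 -2.935
vertex 1.998 -1.587 -1.822
vertex 2.385 -2.627 -2.246
endloop
endfacet
facet normal 0.227 -0.627 0.745
outer loop
vertex 1.673 -3.482 -1.828
vertex 1.961 -2.558 -1.139
vertex 0.847 -2.969 -1.145
endloop
endfacet
facet normal -0.286 -0.900 0.330
outer loop
vertex 1.673 -3.482 -1.828
vertex 0.847 -2.969 -1.145
vertex 0.582 -3.293 -2.258
endloop
endfacet
facet normal -0.031 -0.942 -0.335
outer loop
vertex 1.673 -3.482 -1.828
vertex 0.582 -3.293 -2.258
vertex 1.533 -3.082 -2.938
endloop
endfacet
facet normal 0.639 -0.694 -0.331
outer loop
vertex 1.673 -3.482 -1.828
vertex 1.533 -3.082 -2.938
vertex 2.385 -2.627 -2.246
endloop
endfacet
facet normal 0.798 -0.500 0.337
outer loop
vertex 1.673 -3.482 -1.828
vertex 2.385 -2.627 -2.246
vertex 1.961 -2.558 -1.139
endloop
endfacet
facet normal -0.005 -0.002 1.000
outer loop
vertex 0.847 -2.969 -1.145
vertex 1.961 -2.558 -1.139
vertex 1.047 -1.798 -1.142
endloop
endfacet
facet normal -0.834 -0.444 0.328
outer loop
vertex 0.582 -3.293 -2.258
vertex 0.847 -2.969 -1.145
vertex 0.195 -2.253 -1.834
endloop
endfacet
facet normal -0.422 -0.511 -0.749
outer loop
vertex 1.533 -3.082 -2.938
vertex 0.582 -3.293 -2.258
vertex 0.619 -2.322 -2.941
endloop
endfacet
facet normal 0.662 -0.111 -0.742
outer loop
vertex 2.385 -2.627 -2.246
vertex 1.533 -3.082 -2.938
vertex 1.733 -1.911 -2.935
endloop
endfacet
facet normal 0.918 0.204 0.339
outer loop
vertex 1.961 -2.558 -1.139
vertex 2.385 -2.627 -2.246
vertex 1.998 -1.587 -1.822
endloop
endfacet

endsolid


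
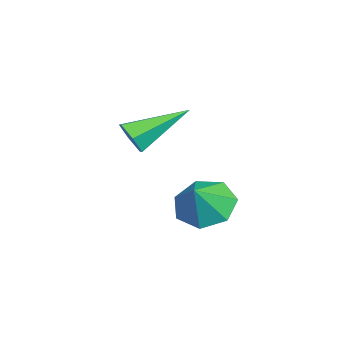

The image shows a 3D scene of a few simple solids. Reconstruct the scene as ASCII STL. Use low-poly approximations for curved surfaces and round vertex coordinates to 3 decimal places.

solid 
facet normal -0.618 0.231 -0.751
outer loop
vertex 2.991 -1.966 -1.089
vertex 2.251 -1.844 -0.443
vertex 2.901 -1.173 -0.771
endloop
endfacet
facet normal 0.993 0.117 -0.011
outer loop
vertex 2.991 -1.966 -1.089
vertex 2.901 -1.173 -0.771
vertex 3.029 -2.136 0.503
endloop
endfacet
facet normal -0.618 0.231 -0.752
outer loop
vertex 2.901 -1.173 -0.771
vertex 2.251 -1.844 -0.443
vertex 2.321 -0.885 -0.206
endloop
endfacet
facet normal 0.687 0.611 0.393
outer loop
vertex 2.901 -1.173 -0.771
vertex 2.321 -0.885 -0.206
vertex 3.029 -2.136 0.503
endloop
endfacet
facet normal -0.619 0.231 -0.751
outer loop
vertex 2.321 -0.885 -0.206
vertex 2.251 -1.844 -0.443
vertex 1.689 -1.32 0.181
endloop
endfacet
facet normal 0.132 0.544 0.828
outer loop
vertex 2.321 -0.885 -0.206
vertex 1.689 -1.32 0.181
vertex 3.029 -2.136 0.503
endloop
endfacet
facet normal -0.617 0.233 -0.751
outer loop
vertex 1.689 -1.32 0.181
vertex 2.251 -1.844 -0.443
vertex 1.479 -2.149 0.097
endloop
endfacet
facet normal -0.253 -0.034 0.967
outer loop
vertex 1.689 -1.32 0.181
vertex 1.479 -2.149 0.097
vertex 3.029 -2.136 0.503
endloop
endfacet
facet normal -0.617 0.232 -0.751
outer loop
vertex 1.479 -2.149 0.097
vertex 2.251 -1.844 -0.443
vertex 1.851 -2.748 -0.394
endloop
endfacet
facet normal -0.179 -0.688 0.704
outer loop
vertex 1.479 -2.149 0.097
vertex 1.851 -2.748 -0.394
vertex 3.029 -2.136 0.503
endloop
endfacet
facet normal -0.618 0.233 -0.751
outer loop
vertex 1.851 -2.748 -0.394
vertex 2.251 -1.844 -0.443
vertex 2.524 -2.667 -0.922
endloop
endfacet
facet normal 0.298 -0.924 0.239
outer loop
vertex 1.851 -2.748 -0.394
vertex 2.524 -2.667 -0.922
vertex 3.029 -2.136 0.503
endloop
endfacet
facet normal -0.618 0.232 -0.751
outer loop
vertex 2.524 -2.667 -0.922
vertex 2.251 -1.844 -0.443
vertex 2.991 -1.966 -1.089
endloop
endfacet
facet normal 0.821 -0.566 -0.080
outer loop
vertex 2.524 -2.667 -0.922
vertex 2.991 -1.966 -1.089
vertex 3.029 -2.136 0.503
endloop
endfacet
facet normal 0.344 -0.831 -0.438
outer loop
vertex -0.763 -3.886 0.216
vertex -1.248 -4.277 0.577
vertex -1.414 -4.005 -0.069
endloop
endfacet
facet normal 0.151 0.741 -0.654
outer loop
vertex -0.763 -3.886 0.216
vertex -1.414 -4.005 -0.069
vertex -1.992 -2.483 1.523
endloop
endfacet
facet normal 0.344 -0.831 -0.438
outer loop
vertex -1.414 -4.005 -0.069
vertex -1.248 -4.277 0.577
vertex -1.899 -4.396 0.292
endloop
endfacet
facet normal -0.724 0.348 -0.596
outer loop
vertex -1.414 -4.005 -0.069
vertex -1.899 -4.396 0.292
vertex -1.992 -2.483 1.523
endloop
endfacet
facet normal 0.344 -0.831 -0.438
outer loop
vertex -1.899 -4.396 0.292
vertex -1.248 -4.277 0.577
vertex -1.733 -4.668 0.938
endloop
endfacet
facet normal -0.970 -0.163 0.180
outer loop
vertex -1.899 -4.396 0.292
vertex -1.733 -4.668 0.938
vertex -1.992 -2.483 1.523
endloop
endfacet
facet normal 0.344 -0.831 -0.438
outer loop
vertex -1.733 -4.668 0.938
vertex -1.248 -4.277 0.577
vertex -1.083 -4.549 1.223
endloop
endfacet
facet normal -0.342 -0.281 0.897
outer loop
vertex -1.733 -4.668 0.938
vertex -1.083 -4.549 1.223
vertex -1.992 -2.483 1.523
endloop
endfacet
facet normal 0.344 -0.831 -0.438
outer loop
vertex -1.083 -4.549 1.223
vertex -1.248 -4.277 0.577
vertex -0.598 -4.158 0.862
endloop
endfacet
facet normal 0.533 0.113 0.838
outer loop
vertex -1.083 -4.549 1.223
vertex -0.598 -4.158 0.862
vertex -1.992 -2.483 1.523
endloop
endfacet
facet normal 0.344 -0.831 -0.438
outer loop
vertex -0.598 -4.158 0.862
vertex -1.248 -4.277 0.577
vertex -0.763 -3.886 0.216
endloop
endfacet
facet normal 0.779 0.623 0.063
outer loop
vertex -0.598 -4.158 0.862
vertex -0.763 -3.886 0.216
vertex -1.992 -2.483 1.523
endloop
endfacet

endsolid


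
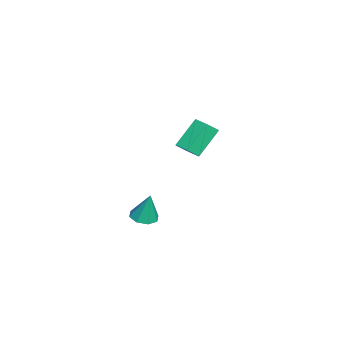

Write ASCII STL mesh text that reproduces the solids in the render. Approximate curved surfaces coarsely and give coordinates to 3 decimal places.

solid 
facet normal -0.119 -0.212 -0.970
outer loop
vertex 4.227 -3.655 -1.909
vertex 3.532 -3.374 -1.885
vertex 4.213 -3.094 -2.03
endloop
endfacet
facet normal 0.961 0.081 0.265
outer loop
vertex 4.227 -3.655 -1.909
vertex 4.213 -3.094 -2.03
vertex 3.728 -3.026 -0.295
endloop
endfacet
facet normal -0.119 -0.212 -0.970
outer loop
vertex 4.213 -3.094 -2.03
vertex 3.532 -3.374 -1.885
vertex 3.799 -2.697 -2.066
endloop
endfacet
facet normal 0.676 0.719 0.161
outer loop
vertex 4.213 -3.094 -2.03
vertex 3.799 -2.697 -2.066
vertex 3.728 -3.026 -0.295
endloop
endfacet
facet normal -0.119 -0.212 -0.970
outer loop
vertex 3.799 -2.697 -2.066
vertex 3.532 -3.374 -1.885
vertex 3.23 -2.697 -1.996
endloop
endfacet
facet normal 0.023 0.983 0.183
outer loop
vertex 3.799 -2.697 -2.066
vertex 3.23 -2.697 -1.996
vertex 3.728 -3.026 -0.295
endloop
endfacet
facet normal -0.119 -0.212 -0.970
outer loop
vertex 3.23 -2.697 -1.996
vertex 3.532 -3.374 -1.885
vertex 2.837 -3.093 -1.861
endloop
endfacet
facet normal -0.616 0.720 0.320
outer loop
vertex 3.23 -2.697 -1.996
vertex 2.837 -3.093 -1.861
vertex 3.728 -3.026 -0.295
endloop
endfacet
facet normal -0.119 -0.212 -0.970
outer loop
vertex 2.837 -3.093 -1.861
vertex 3.532 -3.374 -1.885
vertex 2.852 -3.654 -1.74
endloop
endfacet
facet normal -0.868 0.083 0.490
outer loop
vertex 2.837 -3.093 -1.861
vertex 2.852 -3.654 -1.74
vertex 3.728 -3.026 -0.295
endloop
endfacet
facet normal -0.119 -0.212 -0.970
outer loop
vertex 2.852 -3.654 -1.74
vertex 3.532 -3.374 -1.885
vertex 3.265 -4.051 -1.704
endloop
endfacet
facet normal -0.584 -0.553 0.594
outer loop
vertex 2.852 -3.654 -1.74
vertex 3.265 -4.051 -1.704
vertex 3.728 -3.026 -0.295
endloop
endfacet
facet normal -0.119 -0.212 -0.970
outer loop
vertex 3.265 -4.051 -1.704
vertex 3.532 -3.374 -1.885
vertex 3.835 -4.051 -1.774
endloop
endfacet
facet normal 0.070 -0.817 0.572
outer loop
vertex 3.265 -4.051 -1.704
vertex 3.835 -4.051 -1.774
vertex 3.728 -3.026 -0.295
endloop
endfacet
facet normal -0.119 -0.212 -0.970
outer loop
vertex 3.835 -4.051 -1.774
vertex 3.532 -3.374 -1.885
vertex 4.227 -3.655 -1.909
endloop
endfacet
facet normal 0.710 -0.554 0.435
outer loop
vertex 3.835 -4.051 -1.774
vertex 4.227 -3.655 -1.909
vertex 3.728 -3.026 -0.295
endloop
endfacet
facet normal 0.467 -0.478 -0.743
outer loop
vertex -1.869 -1.691 -0.02
vertex -2.57 -1.751 -0.422
vertex -2.092 -1.107 -0.536
endloop
endfacet
facet normal 0.840 0.502 0.205
outer loop
vertex -1.869 -1.691 -0.02
vertex -2.092 -1.107 -0.536
vertex -2.79 -0.748 1.444
endloop
endfacet
facet normal 0.840 0.503 0.205
outer loop
vertex -2.79 -0.748 1.444
vertex -2.092 -1.107 -0.536
vertex -3.013 -0.165 0.928
endloop
endfacet
facet normal -0.468 0.478 0.743
outer loop
vertex -2.79 -0.748 1.444
vertex -3.013 -0.165 0.928
vertex -3.49 -0.809 1.042
endloop
endfacet
facet normal 0.468 -0.479 -0.743
outer loop
vertex -2.092 -1.107 -0.536
vertex -2.57 -1.751 -0.422
vertex -2.792 -1.168 -0.938
endloop
endfacet
facet normal 0.182 0.875 -0.449
outer loop
vertex -2.092 -1.107 -0.536
vertex -2.792 -1.168 -0.938
vertex -3.013 -0.165 0.928
endloop
endfacet
facet normal 0.182 0.875 -0.449
outer loop
vertex -3.013 -0.165 0.928
vertex -2.792 -1.168 -0.938
vertex -3.713 -0.225 0.527
endloop
endfacet
facet normal -0.467 0.478 0.744
outer loop
vertex -3.013 -0.165 0.928
vertex -3.713 -0.225 0.527
vertex -3.49 -0.809 1.042
endloop
endfacet
facet normal 0.468 -0.479 -0.743
outer loop
vertex -2.792 -1.168 -0.938
vertex -2.57 -1.751 -0.422
vertex -3.27 -1.812 -0.824
endloop
endfacet
facet normal -0.658 0.373 -0.654
outer loop
vertex -2.792 -1.168 -0.938
vertex -3.27 -1.812 -0.824
vertex -3.713 -0.225 0.527
endloop
endfacet
facet normal -0.658 0.373 -0.654
outer loop
vertex -3.713 -0.225 0.527
vertex -3.27 -1.812 -0.824
vertex -4.191 -0.869 0.64
endloop
endfacet
facet normal -0.467 0.478 0.744
outer loop
vertex -3.713 -0.225 0.527
vertex -4.191 -0.869 0.64
vertex -3.49 -0.809 1.042
endloop
endfacet
facet normal 0.468 -0.478 -0.743
outer loop
vertex -3.27 -1.812 -0.824
vertex -2.57 -1.751 -0.422
vertex -3.047 -2.395 -0.308
endloop
endfacet
facet normal -0.840 -0.503 -0.205
outer loop
vertex -3.27 -1.812 -0.824
vertex -3.047 -2.395 -0.308
vertex -4.191 -0.869 0.64
endloop
endfacet
facet normal -0.840 -0.502 -0.205
outer loop
vertex -4.191 -0.869 0.64
vertex -3.047 -2.395 -0.308
vertex -3.968 -1.453 1.156
endloop
endfacet
facet normal -0.467 0.478 0.743
outer loop
vertex -4.191 -0.869 0.64
vertex -3.968 -1.453 1.156
vertex -3.49 -0.809 1.042
endloop
endfacet
facet normal 0.467 -0.478 -0.744
outer loop
vertex -3.047 -2.395 -0.308
vertex -2.57 -1.751 -0.422
vertex -2.347 -2.335 0.093
endloop
endfacet
facet normal -0.182 -0.875 0.449
outer loop
vertex -3.047 -2.395 -0.308
vertex -2.347 -2.335 0.093
vertex -3.968 -1.453 1.156
endloop
endfacet
facet normal -0.182 -0.875 0.449
outer loop
vertex -3.968 -1.453 1.156
vertex -2.347 -2.335 0.093
vertex -3.268 -1.392 1.558
endloop
endfacet
facet normal -0.468 0.479 0.743
outer loop
vertex -3.968 -1.453 1.156
vertex -3.268 -1.392 1.558
vertex -3.49 -0.809 1.042
endloop
endfacet
facet normal 0.467 -0.478 -0.744
outer loop
vertex -2.347 -2.335 0.093
vertex -2.57 -1.751 -0.422
vertex -1.869 -1.691 -0.02
endloop
endfacet
facet normal 0.658 -0.374 0.654
outer loop
vertex -2.347 -2.335 0.093
vertex -1.869 -1.691 -0.02
vertex -3.268 -1.392 1.558
endloop
endfacet
facet normal 0.658 -0.373 0.654
outer loop
vertex -3.268 -1.392 1.558
vertex -1.869 -1.691 -0.02
vertex -2.79 -0.748 1.444
endloop
endfacet
facet normal -0.468 0.479 0.743
outer loop
vertex -3.268 -1.392 1.558
vertex -2.79 -0.748 1.444
vertex -3.49 -0.809 1.042
endloop
endfacet

endsolid


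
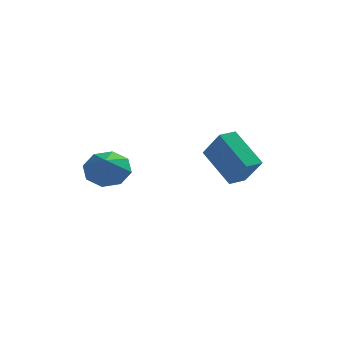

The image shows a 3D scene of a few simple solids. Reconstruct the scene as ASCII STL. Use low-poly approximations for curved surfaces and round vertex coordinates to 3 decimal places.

solid 
facet normal -0.573 0.523 0.631
outer loop
vertex 0.569 2.771 -1.691
vertex 1.149 3.405 -1.689
vertex -0.165 3.446 -2.917
endloop
endfacet
facet normal -0.675 -0.738 -0.002
outer loop
vertex 1.011 2.375 -4.211
vertex 0.569 2.771 -1.691
vertex -0.165 3.446 -2.917
endloop
endfacet
facet normal -0.573 0.523 0.631
outer loop
vertex -0.165 3.446 -2.917
vertex 1.149 3.405 -1.689
vertex 0.416 4.08 -2.915
endloop
endfacet
facet normal -0.464 0.428 -0.776
outer loop
vertex 0.416 4.08 -2.915
vertex 1.011 2.375 -4.211
vertex -0.165 3.446 -2.917
endloop
endfacet
facet normal 0.464 -0.427 0.776
outer loop
vertex 0.569 2.771 -1.691
vertex 2.325 2.334 -2.983
vertex 1.149 3.405 -1.689
endloop
endfacet
facet normal -0.675 -0.738 -0.002
outer loop
vertex 1.744 1.7 -2.985
vertex 0.569 2.771 -1.691
vertex 1.011 2.375 -4.211
endloop
endfacet
facet normal 0.464 -0.428 0.776
outer loop
vertex 1.744 1.7 -2.985
vertex 2.325 2.334 -2.983
vertex 0.569 2.771 -1.691
endloop
endfacet
facet normal 0.675 0.738 0.003
outer loop
vertex 1.149 3.405 -1.689
vertex 2.325 2.334 -2.983
vertex 0.416 4.08 -2.915
endloop
endfacet
facet normal -0.465 0.427 -0.776
outer loop
vertex 1.591 3.009 -4.209
vertex 1.011 2.375 -4.211
vertex 0.416 4.08 -2.915
endloop
endfacet
facet normal 0.675 0.738 0.002
outer loop
vertex 0.416 4.08 -2.915
vertex 2.325 2.334 -2.983
vertex 1.591 3.009 -4.209
endloop
endfacet
facet normal 0.574 -0.523 -0.631
outer loop
vertex 1.591 3.009 -4.209
vertex 1.744 1.7 -2.985
vertex 1.011 2.375 -4.211
endloop
endfacet
facet normal 0.573 -0.523 -0.631
outer loop
vertex 2.325 2.334 -2.983
vertex 1.744 1.7 -2.985
vertex 1.591 3.009 -4.209
endloop
endfacet
facet normal -0.067 0.754 -0.653
outer loop
vertex -2.525 -1.018 -1.813
vertex -3.259 -1.439 -2.223
vertex -3.153 -0.822 -1.522
endloop
endfacet
facet normal 0.428 0.031 0.903
outer loop
vertex -2.525 -1.018 -1.813
vertex -3.153 -0.822 -1.522
vertex -3.181 -2.321 -1.457
endloop
endfacet
facet normal -0.067 0.754 -0.654
outer loop
vertex -3.153 -0.822 -1.522
vertex -3.259 -1.439 -2.223
vertex -3.843 -0.987 -1.642
endloop
endfacet
facet normal -0.182 0.046 0.982
outer loop
vertex -3.153 -0.822 -1.522
vertex -3.843 -0.987 -1.642
vertex -3.181 -2.321 -1.457
endloop
endfacet
facet normal -0.067 0.754 -0.654
outer loop
vertex -3.843 -0.987 -1.642
vertex -3.259 -1.439 -2.223
vertex -4.191 -1.417 -2.102
endloop
endfacet
facet normal -0.661 -0.229 0.714
outer loop
vertex -3.843 -0.987 -1.642
vertex -4.191 -1.417 -2.102
vertex -3.181 -2.321 -1.457
endloop
endfacet
facet normal -0.067 0.753 -0.655
outer loop
vertex -4.191 -1.417 -2.102
vertex -3.259 -1.439 -2.223
vertex -3.993 -1.86 -2.632
endloop
endfacet
facet normal -0.730 -0.633 0.256
outer loop
vertex -4.191 -1.417 -2.102
vertex -3.993 -1.86 -2.632
vertex -3.181 -2.321 -1.457
endloop
endfacet
facet normal -0.067 0.753 -0.655
outer loop
vertex -3.993 -1.86 -2.632
vertex -3.259 -1.439 -2.223
vertex -3.365 -2.057 -2.923
endloop
endfacet
facet normal -0.349 -0.929 -0.124
outer loop
vertex -3.993 -1.86 -2.632
vertex -3.365 -2.057 -2.923
vertex -3.181 -2.321 -1.457
endloop
endfacet
facet normal -0.067 0.753 -0.655
outer loop
vertex -3.365 -2.057 -2.923
vertex -3.259 -1.439 -2.223
vertex -2.675 -1.892 -2.804
endloop
endfacet
facet normal 0.261 -0.944 -0.203
outer loop
vertex -3.365 -2.057 -2.923
vertex -2.675 -1.892 -2.804
vertex -3.181 -2.321 -1.457
endloop
endfacet
facet normal -0.066 0.753 -0.654
outer loop
vertex -2.675 -1.892 -2.804
vertex -3.259 -1.439 -2.223
vertex -2.327 -1.462 -2.344
endloop
endfacet
facet normal 0.740 -0.669 0.065
outer loop
vertex -2.675 -1.892 -2.804
vertex -2.327 -1.462 -2.344
vertex -3.181 -2.321 -1.457
endloop
endfacet
facet normal -0.066 0.753 -0.654
outer loop
vertex -2.327 -1.462 -2.344
vertex -3.259 -1.439 -2.223
vertex -2.525 -1.018 -1.813
endloop
endfacet
facet normal 0.810 -0.265 0.523
outer loop
vertex -2.327 -1.462 -2.344
vertex -2.525 -1.018 -1.813
vertex -3.181 -2.321 -1.457
endloop
endfacet

endsolid


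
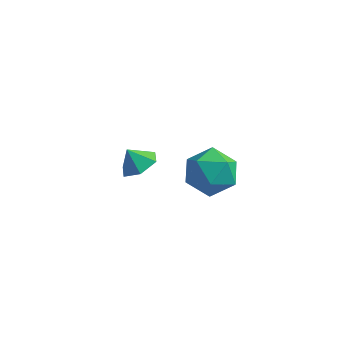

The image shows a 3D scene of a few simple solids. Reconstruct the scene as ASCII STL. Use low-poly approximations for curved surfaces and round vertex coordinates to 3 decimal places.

solid 
facet normal 0.530 0.061 -0.846
outer loop
vertex -2.153 3.268 -3.302
vertex -2.966 3.262 -3.812
vertex -2.591 4.095 -3.517
endloop
endfacet
facet normal 0.239 0.361 0.901
outer loop
vertex -2.153 3.268 -3.302
vertex -2.591 4.095 -3.517
vertex -3.534 3.198 -2.908
endloop
endfacet
facet normal 0.531 0.060 -0.845
outer loop
vertex -2.591 4.095 -3.517
vertex -2.966 3.262 -3.812
vertex -3.403 4.089 -4.028
endloop
endfacet
facet normal -0.355 0.751 0.556
outer loop
vertex -2.591 4.095 -3.517
vertex -3.403 4.089 -4.028
vertex -3.534 3.198 -2.908
endloop
endfacet
facet normal 0.531 0.060 -0.845
outer loop
vertex -3.403 4.089 -4.028
vertex -2.966 3.262 -3.812
vertex -3.779 3.257 -4.323
endloop
endfacet
facet normal -0.919 0.354 0.174
outer loop
vertex -3.403 4.089 -4.028
vertex -3.779 3.257 -4.323
vertex -3.534 3.198 -2.908
endloop
endfacet
facet normal 0.531 0.061 -0.845
outer loop
vertex -3.779 3.257 -4.323
vertex -2.966 3.262 -3.812
vertex -3.341 2.43 -4.108
endloop
endfacet
facet normal -0.890 -0.436 0.136
outer loop
vertex -3.779 3.257 -4.323
vertex -3.341 2.43 -4.108
vertex -3.534 3.198 -2.908
endloop
endfacet
facet normal 0.531 0.061 -0.845
outer loop
vertex -3.341 2.43 -4.108
vertex -2.966 3.262 -3.812
vertex -2.529 2.435 -3.597
endloop
endfacet
facet normal -0.297 -0.825 0.480
outer loop
vertex -3.341 2.43 -4.108
vertex -2.529 2.435 -3.597
vertex -3.534 3.198 -2.908
endloop
endfacet
facet normal 0.530 0.060 -0.846
outer loop
vertex -2.529 2.435 -3.597
vertex -2.966 3.262 -3.812
vertex -2.153 3.268 -3.302
endloop
endfacet
facet normal 0.268 -0.427 0.864
outer loop
vertex -2.529 2.435 -3.597
vertex -2.153 3.268 -3.302
vertex -3.534 3.198 -2.908
endloop
endfacet
facet normal -0.651 0.147 0.745
outer loop
vertex 0.965 -0.542 1.422
vertex 1.673 -1.213 2.172
vertex 1.847 0.002 2.085
endloop
endfacet
facet normal -0.652 0.699 0.294
outer loop
vertex 0.965 -0.542 1.422
vertex 1.847 0.002 2.085
vertex 1.669 0.329 0.913
endloop
endfacet
facet normal -0.818 0.453 -0.355
outer loop
vertex 0.965 -0.542 1.422
vertex 1.669 0.329 0.913
vertex 1.385 -0.684 0.275
endloop
endfacet
facet normal -0.918 -0.252 -0.305
outer loop
vertex 0.965 -0.542 1.422
vertex 1.385 -0.684 0.275
vertex 1.388 -1.636 1.053
endloop
endfacet
facet normal -0.815 -0.442 0.375
outer loop
vertex 0.965 -0.542 1.422
vertex 1.388 -1.636 1.053
vertex 1.673 -1.213 2.172
endloop
endfacet
facet normal 0.011 0.964 0.267
outer loop
vertex 1.669 0.329 0.913
vertex 1.847 0.002 2.085
vertex 2.812 0.196 1.347
endloop
endfacet
facet normal 0.013 0.070 0.997
outer loop
vertex 1.847 0.002 2.085
vertex 1.673 -1.213 2.172
vertex 2.815 -0.756 2.125
endloop
endfacet
facet normal -0.254 -0.882 0.398
outer loop
vertex 1.673 -1.213 2.172
vertex 1.388 -1.636 1.053
vertex 2.531 -1.769 1.487
endloop
endfacet
facet normal -0.421 -0.575 -0.702
outer loop
vertex 1.388 -1.636 1.053
vertex 1.385 -0.684 0.275
vertex 2.353 -1.442 0.315
endloop
endfacet
facet normal -0.259 0.566 -0.783
outer loop
vertex 1.385 -0.684 0.275
vertex 1.669 0.329 0.913
vertex 2.527 -0.227 0.228
endloop
endfacet
facet normal 0.918 0.252 0.305
outer loop
vertex 3.235 -0.898 0.978
vertex 2.812 0.196 1.347
vertex 2.815 -0.756 2.125
endloop
endfacet
facet normal 0.818 -0.453 0.355
outer loop
vertex 3.235 -0.898 0.978
vertex 2.815 -0.756 2.125
vertex 2.531 -1.769 1.487
endloop
endfacet
facet normal 0.652 -0.699 -0.294
outer loop
vertex 3.235 -0.898 0.978
vertex 2.531 -1.769 1.487
vertex 2.353 -1.442 0.315
endloop
endfacet
facet normal 0.651 -0.147 -0.745
outer loop
vertex 3.235 -0.898 0.978
vertex 2.353 -1.442 0.315
vertex 2.527 -0.227 0.228
endloop
endfacet
facet normal 0.815 0.442 -0.375
outer loop
vertex 3.235 -0.898 0.978
vertex 2.527 -0.227 0.228
vertex 2.812 0.196 1.347
endloop
endfacet
facet normal 0.421 0.575 0.702
outer loop
vertex 2.815 -0.756 2.125
vertex 2.812 0.196 1.347
vertex 1.847 0.002 2.085
endloop
endfacet
facet normal 0.259 -0.566 0.783
outer loop
vertex 2.531 -1.769 1.487
vertex 2.815 -0.756 2.125
vertex 1.673 -1.213 2.172
endloop
endfacet
facet normal -0.011 -0.964 -0.267
outer loop
vertex 2.353 -1.442 0.315
vertex 2.531 -1.769 1.487
vertex 1.388 -1.636 1.053
endloop
endfacet
facet normal -0.013 -0.070 -0.997
outer loop
vertex 2.527 -0.227 0.228
vertex 2.353 -1.442 0.315
vertex 1.385 -0.684 0.275
endloop
endfacet
facet normal 0.254 0.882 -0.398
outer loop
vertex 2.812 0.196 1.347
vertex 2.527 -0.227 0.228
vertex 1.669 0.329 0.913
endloop
endfacet

endsolid


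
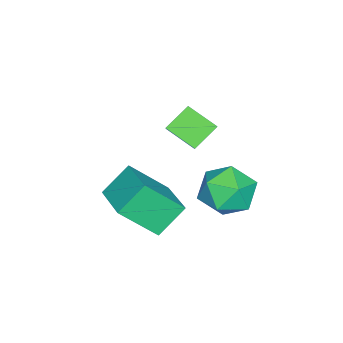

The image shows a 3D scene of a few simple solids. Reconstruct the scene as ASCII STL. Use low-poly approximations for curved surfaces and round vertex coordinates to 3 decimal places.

solid 
facet normal -0.713 -0.661 -0.234
outer loop
vertex -1.304 -4.171 -1.869
vertex -2.192 -3.562 -0.883
vertex -1.977 -2.967 -3.219
endloop
endfacet
facet normal 0.608 -0.418 -0.675
outer loop
vertex -0.628 -1.718 -2.777
vertex -1.304 -4.171 -1.869
vertex -1.977 -2.967 -3.219
endloop
endfacet
facet normal -0.714 -0.660 -0.234
outer loop
vertex -1.977 -2.967 -3.219
vertex -2.192 -3.562 -0.883
vertex -2.864 -2.357 -2.233
endloop
endfacet
facet normal -0.348 0.624 -0.699
outer loop
vertex -2.864 -2.357 -2.233
vertex -0.628 -1.718 -2.777
vertex -1.977 -2.967 -3.219
endloop
endfacet
facet normal 0.349 -0.624 0.699
outer loop
vertex -1.304 -4.171 -1.869
vertex -0.843 -2.313 -0.441
vertex -2.192 -3.562 -0.883
endloop
endfacet
facet normal 0.608 -0.418 -0.675
outer loop
vertex 0.044 -2.923 -1.427
vertex -1.304 -4.171 -1.869
vertex -0.628 -1.718 -2.777
endloop
endfacet
facet normal 0.348 -0.624 0.699
outer loop
vertex 0.044 -2.923 -1.427
vertex -0.843 -2.313 -0.441
vertex -1.304 -4.171 -1.869
endloop
endfacet
facet normal -0.608 0.418 0.675
outer loop
vertex -2.192 -3.562 -0.883
vertex -0.843 -2.313 -0.441
vertex -2.864 -2.357 -2.233
endloop
endfacet
facet normal -0.348 0.624 -0.699
outer loop
vertex -1.516 -1.109 -1.791
vertex -0.628 -1.718 -2.777
vertex -2.864 -2.357 -2.233
endloop
endfacet
facet normal -0.608 0.417 0.675
outer loop
vertex -2.864 -2.357 -2.233
vertex -0.843 -2.313 -0.441
vertex -1.516 -1.109 -1.791
endloop
endfacet
facet normal 0.713 0.660 0.234
outer loop
vertex -1.516 -1.109 -1.791
vertex 0.044 -2.923 -1.427
vertex -0.628 -1.718 -2.777
endloop
endfacet
facet normal 0.714 0.661 0.233
outer loop
vertex -0.843 -2.313 -0.441
vertex 0.044 -2.923 -1.427
vertex -1.516 -1.109 -1.791
endloop
endfacet
facet normal -0.759 0.310 0.573
outer loop
vertex -4.479 -0.439 -1.938
vertex -3.756 -0.353 -1.026
vertex -3.915 0.562 -1.732
endloop
endfacet
facet normal -0.856 0.505 -0.108
outer loop
vertex -4.479 -0.439 -1.938
vertex -3.915 0.562 -1.732
vertex -4.013 0.162 -2.824
endloop
endfacet
facet normal -0.857 -0.085 -0.509
outer loop
vertex -4.479 -0.439 -1.938
vertex -4.013 0.162 -2.824
vertex -3.916 -1.001 -2.792
endloop
endfacet
facet normal -0.760 -0.646 -0.076
outer loop
vertex -4.479 -0.439 -1.938
vertex -3.916 -1.001 -2.792
vertex -3.756 -1.319 -1.681
endloop
endfacet
facet normal -0.699 -0.401 0.592
outer loop
vertex -4.479 -0.439 -1.938
vertex -3.756 -1.319 -1.681
vertex -3.756 -0.353 -1.026
endloop
endfacet
facet normal -0.299 0.904 -0.304
outer loop
vertex -4.013 0.162 -2.824
vertex -3.915 0.562 -1.732
vertex -3.004 0.619 -2.459
endloop
endfacet
facet normal -0.142 0.589 0.795
outer loop
vertex -3.915 0.562 -1.732
vertex -3.756 -0.353 -1.026
vertex -2.844 0.301 -1.348
endloop
endfacet
facet normal -0.045 -0.561 0.827
outer loop
vertex -3.756 -0.353 -1.026
vertex -3.756 -1.319 -1.681
vertex -2.747 -0.862 -1.316
endloop
endfacet
facet normal -0.142 -0.957 -0.253
outer loop
vertex -3.756 -1.319 -1.681
vertex -3.916 -1.001 -2.792
vertex -2.845 -1.262 -2.408
endloop
endfacet
facet normal -0.300 -0.051 -0.953
outer loop
vertex -3.916 -1.001 -2.792
vertex -4.013 0.162 -2.824
vertex -3.004 -0.347 -3.114
endloop
endfacet
facet normal 0.760 0.646 0.076
outer loop
vertex -2.281 -0.261 -2.202
vertex -3.004 0.619 -2.459
vertex -2.844 0.301 -1.348
endloop
endfacet
facet normal 0.857 0.085 0.509
outer loop
vertex -2.281 -0.261 -2.202
vertex -2.844 0.301 -1.348
vertex -2.747 -0.862 -1.316
endloop
endfacet
facet normal 0.856 -0.505 0.108
outer loop
vertex -2.281 -0.261 -2.202
vertex -2.747 -0.862 -1.316
vertex -2.845 -1.262 -2.408
endloop
endfacet
facet normal 0.759 -0.310 -0.573
outer loop
vertex -2.281 -0.261 -2.202
vertex -2.845 -1.262 -2.408
vertex -3.004 -0.347 -3.114
endloop
endfacet
facet normal 0.699 0.401 -0.592
outer loop
vertex -2.281 -0.261 -2.202
vertex -3.004 -0.347 -3.114
vertex -3.004 0.619 -2.459
endloop
endfacet
facet normal 0.142 0.957 0.253
outer loop
vertex -2.844 0.301 -1.348
vertex -3.004 0.619 -2.459
vertex -3.915 0.562 -1.732
endloop
endfacet
facet normal 0.300 0.051 0.953
outer loop
vertex -2.747 -0.862 -1.316
vertex -2.844 0.301 -1.348
vertex -3.756 -0.353 -1.026
endloop
endfacet
facet normal 0.299 -0.904 0.304
outer loop
vertex -2.845 -1.262 -2.408
vertex -2.747 -0.862 -1.316
vertex -3.756 -1.319 -1.681
endloop
endfacet
facet normal 0.142 -0.589 -0.795
outer loop
vertex -3.004 -0.347 -3.114
vertex -2.845 -1.262 -2.408
vertex -3.916 -1.001 -2.792
endloop
endfacet
facet normal 0.045 0.561 -0.827
outer loop
vertex -3.004 0.619 -2.459
vertex -3.004 -0.347 -3.114
vertex -4.013 0.162 -2.824
endloop
endfacet
facet normal -0.692 -0.307 -0.653
outer loop
vertex -2.781 -2.411 1.059
vertex -3.621 -1.956 1.736
vertex -2.683 -1.29 0.428
endloop
endfacet
facet normal 0.717 -0.388 -0.579
outer loop
vertex -1.859 -0.924 1.204
vertex -2.781 -2.411 1.059
vertex -2.683 -1.29 0.428
endloop
endfacet
facet normal -0.692 -0.308 -0.653
outer loop
vertex -2.683 -1.29 0.428
vertex -3.621 -1.956 1.736
vertex -3.523 -0.835 1.104
endloop
endfacet
facet normal 0.076 0.868 -0.490
outer loop
vertex -3.523 -0.835 1.104
vertex -1.859 -0.924 1.204
vertex -2.683 -1.29 0.428
endloop
endfacet
facet normal -0.076 -0.868 0.490
outer loop
vertex -2.781 -2.411 1.059
vertex -2.797 -1.59 2.512
vertex -3.621 -1.956 1.736
endloop
endfacet
facet normal 0.718 -0.389 -0.578
outer loop
vertex -1.957 -2.045 1.836
vertex -2.781 -2.411 1.059
vertex -1.859 -0.924 1.204
endloop
endfacet
facet normal -0.076 -0.868 0.490
outer loop
vertex -1.957 -2.045 1.836
vertex -2.797 -1.59 2.512
vertex -2.781 -2.411 1.059
endloop
endfacet
facet normal -0.717 0.389 0.578
outer loop
vertex -3.621 -1.956 1.736
vertex -2.797 -1.59 2.512
vertex -3.523 -0.835 1.104
endloop
endfacet
facet normal 0.076 0.869 -0.490
outer loop
vertex -2.699 -0.469 1.881
vertex -1.859 -0.924 1.204
vertex -3.523 -0.835 1.104
endloop
endfacet
facet normal -0.718 0.388 0.578
outer loop
vertex -3.523 -0.835 1.104
vertex -2.797 -1.59 2.512
vertex -2.699 -0.469 1.881
endloop
endfacet
facet normal 0.693 0.307 0.653
outer loop
vertex -2.699 -0.469 1.881
vertex -1.957 -2.045 1.836
vertex -1.859 -0.924 1.204
endloop
endfacet
facet normal 0.692 0.307 0.653
outer loop
vertex -2.797 -1.59 2.512
vertex -1.957 -2.045 1.836
vertex -2.699 -0.469 1.881
endloop
endfacet

endsolid


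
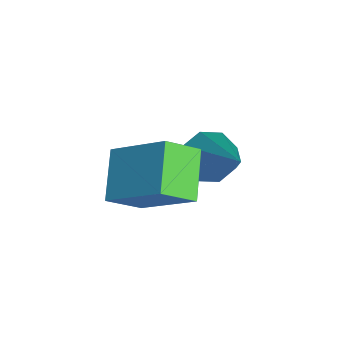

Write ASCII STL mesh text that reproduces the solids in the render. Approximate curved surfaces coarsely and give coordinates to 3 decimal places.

solid 
facet normal -0.721 -0.184 -0.668
outer loop
vertex -0.166 -0.835 -2.718
vertex -0.578 -0.976 -2.235
vertex -0.416 -0.436 -2.558
endloop
endfacet
facet normal 0.663 0.597 -0.453
outer loop
vertex -0.166 -0.835 -2.718
vertex -0.416 -0.436 -2.558
vertex 0.878 -0.604 -0.885
endloop
endfacet
facet normal -0.720 -0.185 -0.669
outer loop
vertex -0.416 -0.436 -2.558
vertex -0.578 -0.976 -2.235
vertex -0.761 -0.353 -2.21
endloop
endfacet
facet normal 0.188 0.981 -0.047
outer loop
vertex -0.416 -0.436 -2.558
vertex -0.761 -0.353 -2.21
vertex 0.878 -0.604 -0.885
endloop
endfacet
facet normal -0.721 -0.185 -0.668
outer loop
vertex -0.761 -0.353 -2.21
vertex -0.578 -0.976 -2.235
vertex -0.998 -0.635 -1.876
endloop
endfacet
facet normal -0.277 0.822 0.498
outer loop
vertex -0.761 -0.353 -2.21
vertex -0.998 -0.635 -1.876
vertex 0.878 -0.604 -0.885
endloop
endfacet
facet normal -0.721 -0.185 -0.668
outer loop
vertex -0.998 -0.635 -1.876
vertex -0.578 -0.976 -2.235
vertex -0.989 -1.117 -1.752
endloop
endfacet
facet normal -0.459 0.213 0.862
outer loop
vertex -0.998 -0.635 -1.876
vertex -0.989 -1.117 -1.752
vertex 0.878 -0.604 -0.885
endloop
endfacet
facet normal -0.721 -0.184 -0.668
outer loop
vertex -0.989 -1.117 -1.752
vertex -0.578 -0.976 -2.235
vertex -0.739 -1.517 -1.912
endloop
endfacet
facet normal -0.252 -0.491 0.834
outer loop
vertex -0.989 -1.117 -1.752
vertex -0.739 -1.517 -1.912
vertex 0.878 -0.604 -0.885
endloop
endfacet
facet normal -0.720 -0.185 -0.669
outer loop
vertex -0.739 -1.517 -1.912
vertex -0.578 -0.976 -2.235
vertex -0.394 -1.599 -2.261
endloop
endfacet
facet normal 0.224 -0.876 0.427
outer loop
vertex -0.739 -1.517 -1.912
vertex -0.394 -1.599 -2.261
vertex 0.878 -0.604 -0.885
endloop
endfacet
facet normal -0.721 -0.185 -0.668
outer loop
vertex -0.394 -1.599 -2.261
vertex -0.578 -0.976 -2.235
vertex -0.157 -1.317 -2.595
endloop
endfacet
facet normal 0.687 -0.717 -0.117
outer loop
vertex -0.394 -1.599 -2.261
vertex -0.157 -1.317 -2.595
vertex 0.878 -0.604 -0.885
endloop
endfacet
facet normal -0.721 -0.184 -0.668
outer loop
vertex -0.157 -1.317 -2.595
vertex -0.578 -0.976 -2.235
vertex -0.166 -0.835 -2.718
endloop
endfacet
facet normal 0.870 -0.107 -0.482
outer loop
vertex -0.157 -1.317 -2.595
vertex -0.166 -0.835 -2.718
vertex 0.878 -0.604 -0.885
endloop
endfacet
facet normal -0.842 0.208 0.498
outer loop
vertex 0.502 -3.175 -0.423
vertex 1.357 -2.205 0.618
vertex 0.353 -2.446 -0.98
endloop
endfacet
facet normal -0.515 -0.584 -0.627
outer loop
vertex 1.363 -2.695 -1.578
vertex 0.502 -3.175 -0.423
vertex 0.353 -2.446 -0.98
endloop
endfacet
facet normal -0.842 0.207 0.498
outer loop
vertex 0.353 -2.446 -0.98
vertex 1.357 -2.205 0.618
vertex 1.207 -1.475 0.06
endloop
endfacet
facet normal -0.162 0.784 -0.599
outer loop
vertex 1.207 -1.475 0.06
vertex 1.363 -2.695 -1.578
vertex 0.353 -2.446 -0.98
endloop
endfacet
facet normal 0.161 -0.785 0.599
outer loop
vertex 0.502 -3.175 -0.423
vertex 2.367 -2.454 0.02
vertex 1.357 -2.205 0.618
endloop
endfacet
facet normal -0.515 -0.585 -0.627
outer loop
vertex 1.513 -3.425 -1.02
vertex 0.502 -3.175 -0.423
vertex 1.363 -2.695 -1.578
endloop
endfacet
facet normal 0.160 -0.784 0.600
outer loop
vertex 1.513 -3.425 -1.02
vertex 2.367 -2.454 0.02
vertex 0.502 -3.175 -0.423
endloop
endfacet
facet normal 0.515 0.585 0.627
outer loop
vertex 1.357 -2.205 0.618
vertex 2.367 -2.454 0.02
vertex 1.207 -1.475 0.06
endloop
endfacet
facet normal -0.160 0.784 -0.599
outer loop
vertex 2.218 -1.725 -0.537
vertex 1.363 -2.695 -1.578
vertex 1.207 -1.475 0.06
endloop
endfacet
facet normal 0.515 0.584 0.627
outer loop
vertex 1.207 -1.475 0.06
vertex 2.367 -2.454 0.02
vertex 2.218 -1.725 -0.537
endloop
endfacet
facet normal 0.842 -0.208 -0.498
outer loop
vertex 2.218 -1.725 -0.537
vertex 1.513 -3.425 -1.02
vertex 1.363 -2.695 -1.578
endloop
endfacet
facet normal 0.842 -0.208 -0.497
outer loop
vertex 2.367 -2.454 0.02
vertex 1.513 -3.425 -1.02
vertex 2.218 -1.725 -0.537
endloop
endfacet

endsolid
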